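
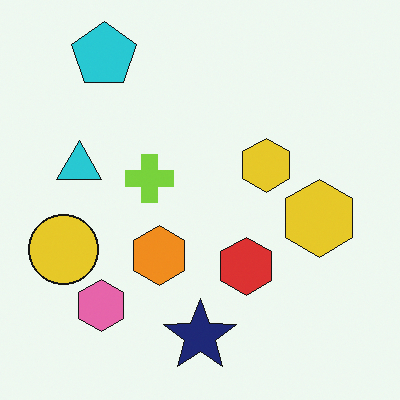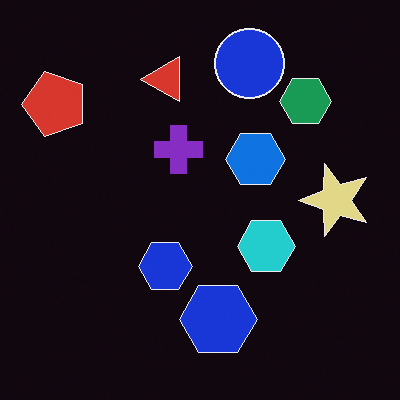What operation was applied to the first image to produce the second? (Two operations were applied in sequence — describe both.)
It was transposed (reflected across the top-left ↔ bottom-right diagonal), then color-inverted (negative).

Shapes have swapped their row and column positions — what was in the top-right is now in the bottom-left — a diagonal reflection. The light background has become dark and every shape's color is its complement — a photographic negative.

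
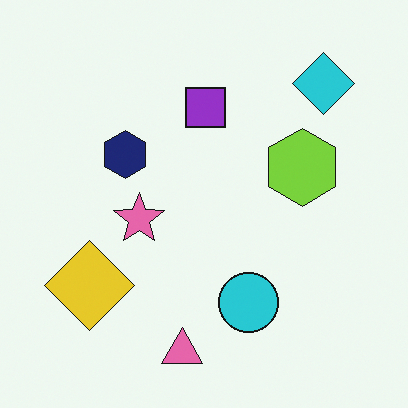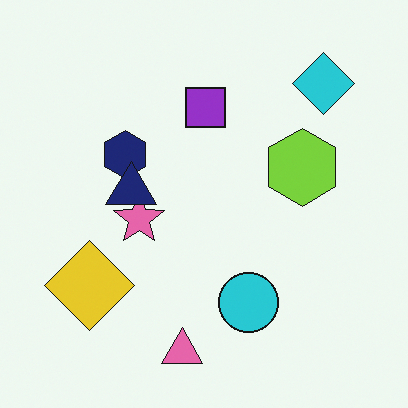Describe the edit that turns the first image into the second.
The image was overlaid with an additional navy triangle.

A navy triangle appears in the second image that is absent from the first.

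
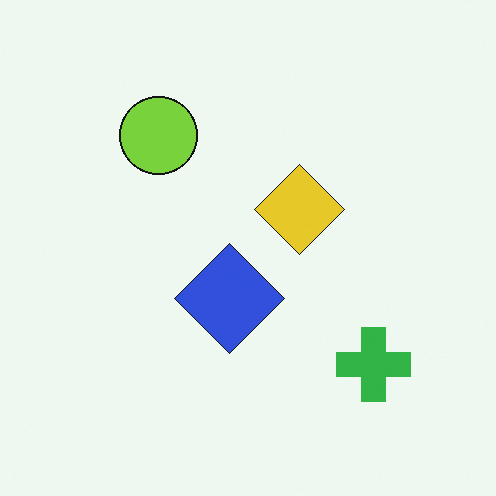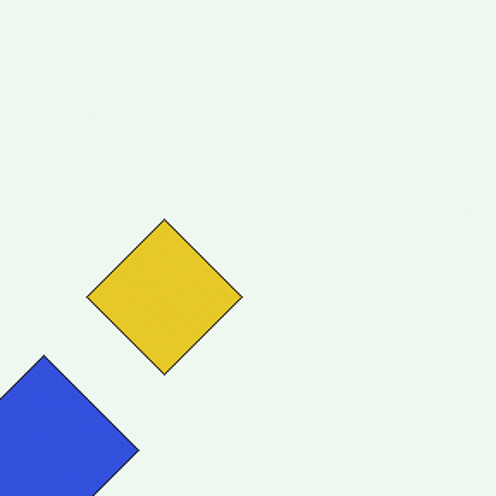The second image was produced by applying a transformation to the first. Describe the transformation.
It was cropped to a noticeably smaller region and rescaled.

The visible shapes are larger and the field of view is narrower; shapes near the original edges may be partly or wholly outside the frame — a crop-and-rescale.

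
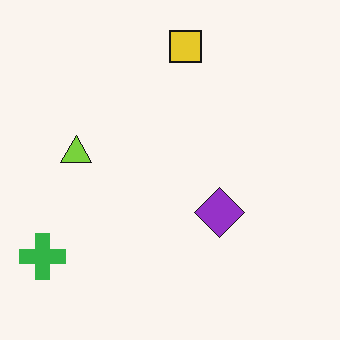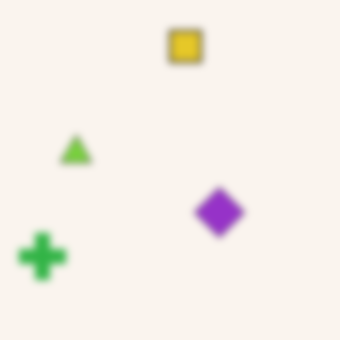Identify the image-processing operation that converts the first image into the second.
The image was noticeably gaussian-blurred.

Shape edges and outlines are uniformly softened across the whole image.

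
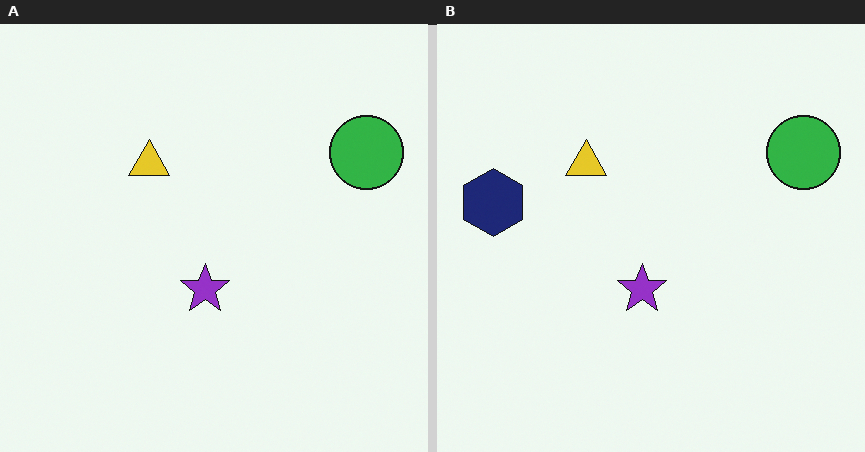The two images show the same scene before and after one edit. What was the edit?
This is the original image overlaid with an additional navy hexagon.

A navy hexagon appears in the right (B) image that is absent from the left (A).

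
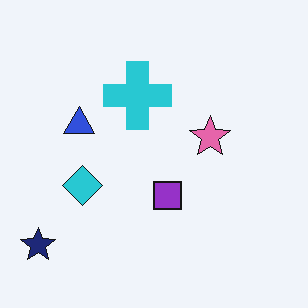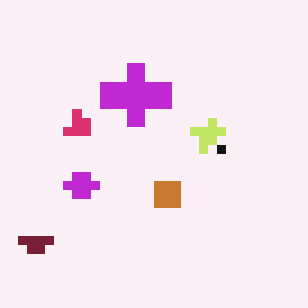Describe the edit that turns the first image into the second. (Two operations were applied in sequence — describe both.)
It was heavily pixelated into large blocks, then hue-shifted noticeably.

Shapes are reduced to large square blocks; fine edges and outlines are lost — a downscale-then-upscale (mosaic) effect. Every shape's color has rotated by the same amount around the hue wheel — a uniform hue shift.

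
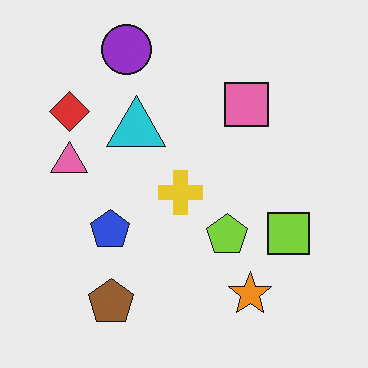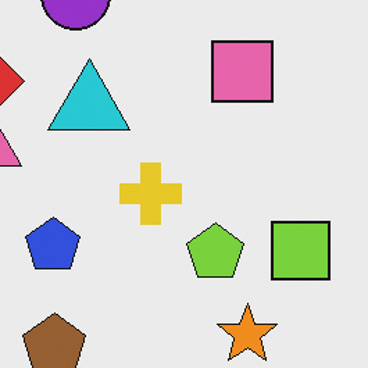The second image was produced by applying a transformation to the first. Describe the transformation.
The image was cropped to a modestly smaller region and rescaled.

The visible shapes are larger and the field of view is narrower; shapes near the original edges may be partly or wholly outside the frame — a crop-and-rescale.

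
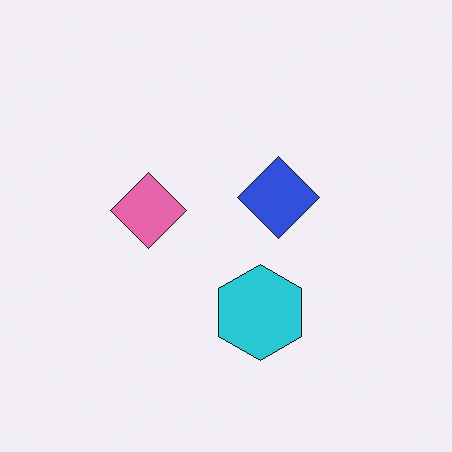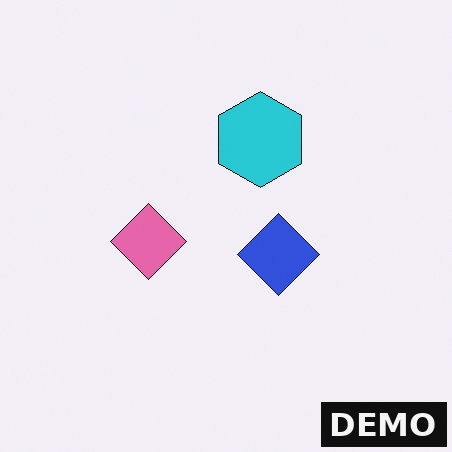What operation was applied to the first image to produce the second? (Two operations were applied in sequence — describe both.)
The second image is the first flipped vertically (top ↔ bottom), then watermarked with the text "DEMO" in the lower-right corner.

The cyan hexagon is in the bottom of the first image and the top of the second — shapes on opposite sides of the horizontal midline have swapped in a mirror flip. A dark label reading "DEMO" appears in the lower-right corner.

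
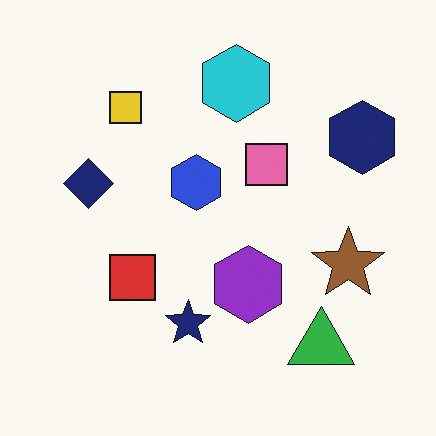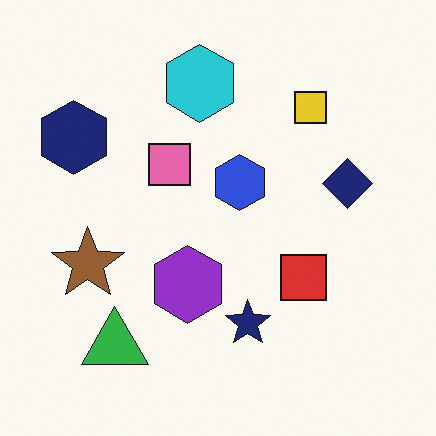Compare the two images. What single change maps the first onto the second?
The image was flipped horizontally (left ↔ right).

The navy hexagon is in the top-right of the first image and the top-left of the second — shapes on opposite sides of the vertical midline have swapped in a mirror flip.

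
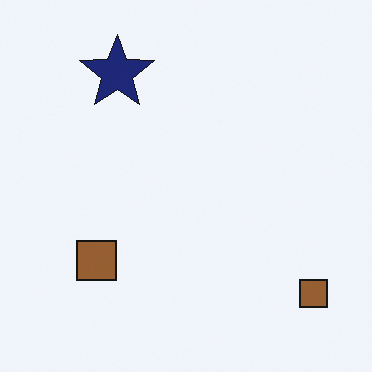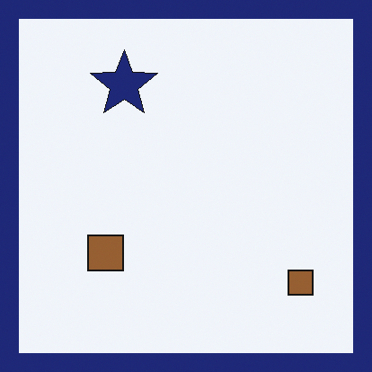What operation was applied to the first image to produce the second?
It was framed with a navy border.

A solid navy frame runs around the edge of the second image, with the content slightly shrunk inside it.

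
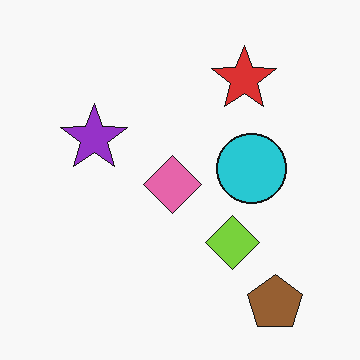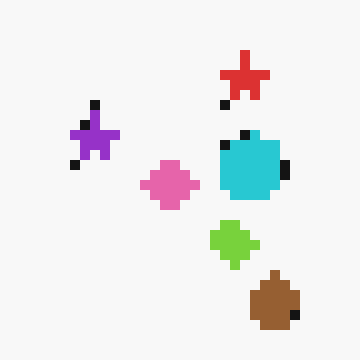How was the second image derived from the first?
The transformation is: heavily pixelated into large blocks.

Shapes are reduced to large square blocks; fine edges and outlines are lost — a downscale-then-upscale (mosaic) effect.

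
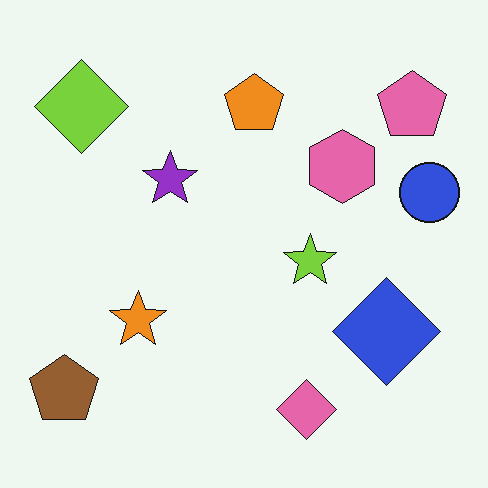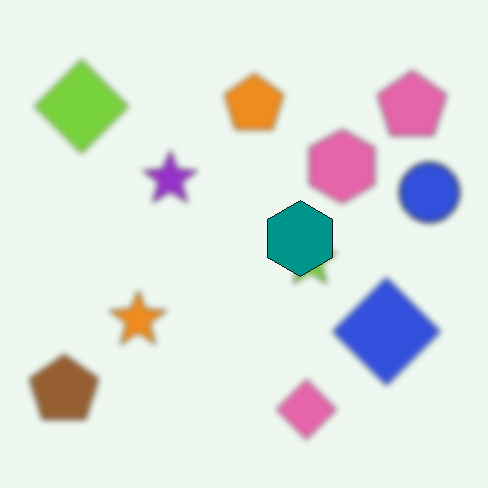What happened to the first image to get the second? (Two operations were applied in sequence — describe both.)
The transformation is: noticeably gaussian-blurred, then overlaid with an additional teal hexagon.

Shape edges and outlines are uniformly softened across the whole image. A teal hexagon appears in the second image that is absent from the first.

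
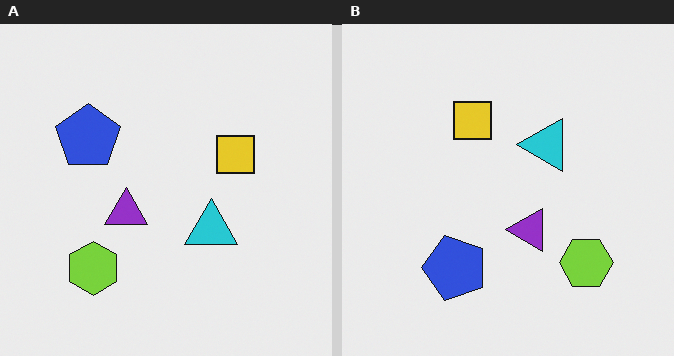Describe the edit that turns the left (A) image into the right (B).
The transformation is: rotated 90° counter-clockwise.

The lime hexagon sits in the bottom-left of the left (A) image and the bottom-right of the right (B) — consistent with a whole-image 90° counter-clockwise rotation.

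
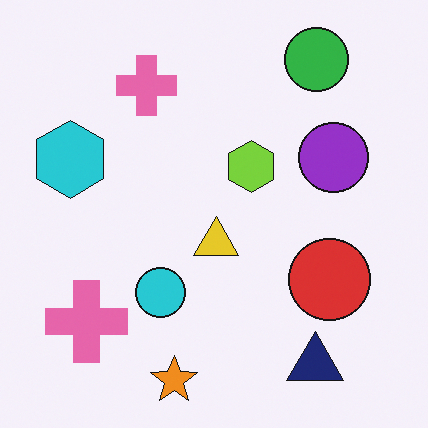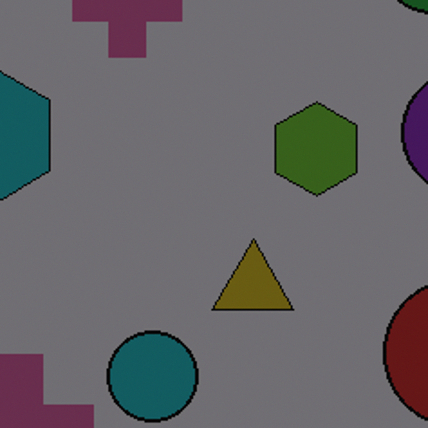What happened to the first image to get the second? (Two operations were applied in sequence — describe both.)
Cropped tightly and scaled back up, then noticeably darkened.

The visible shapes are larger and the field of view is narrower; shapes near the original edges may be partly or wholly outside the frame — a crop-and-rescale. Every pixel — background and shapes alike — is uniformly darkened.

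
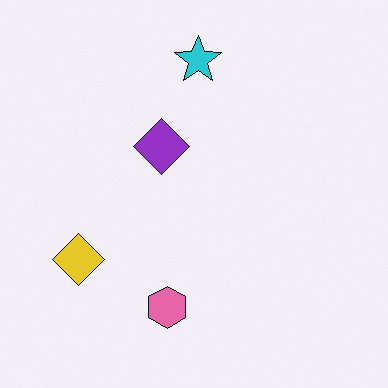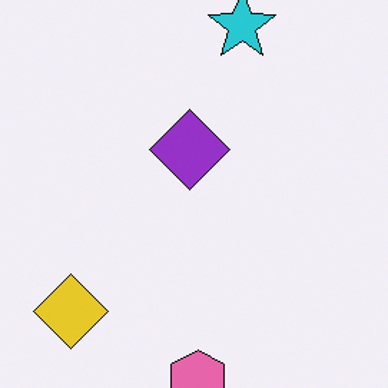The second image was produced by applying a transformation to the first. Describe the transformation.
It was cropped to a modestly smaller region and rescaled.

The visible shapes are larger and the field of view is narrower; shapes near the original edges may be partly or wholly outside the frame — a crop-and-rescale.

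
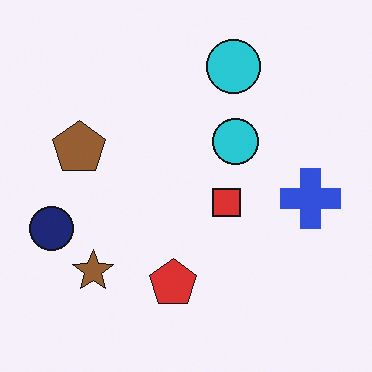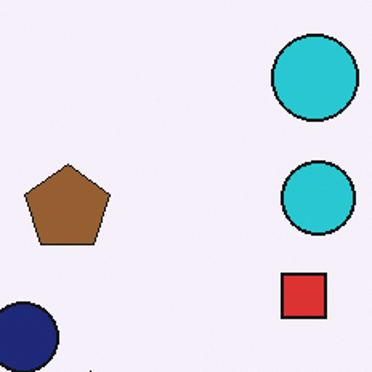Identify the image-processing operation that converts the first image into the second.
It was cropped to a modestly smaller region and rescaled.

The visible shapes are larger and the field of view is narrower; shapes near the original edges may be partly or wholly outside the frame — a crop-and-rescale.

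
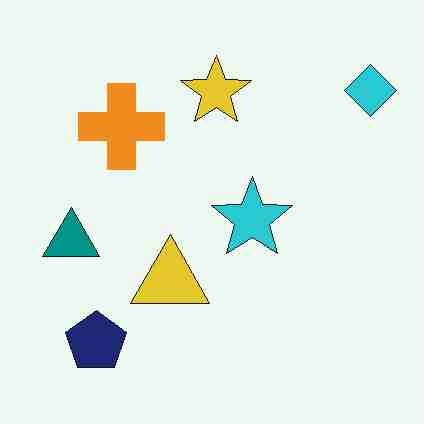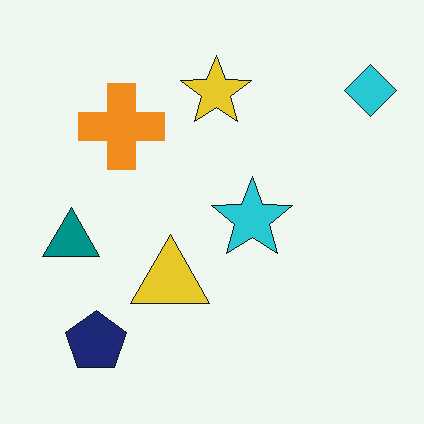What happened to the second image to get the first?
This is the original image heavily JPEG-compressed with obvious blocking artifacts.

Blocky 8×8 compression artifacts appear around shape edges and the flat background shows ringing — characteristic JPEG degradation.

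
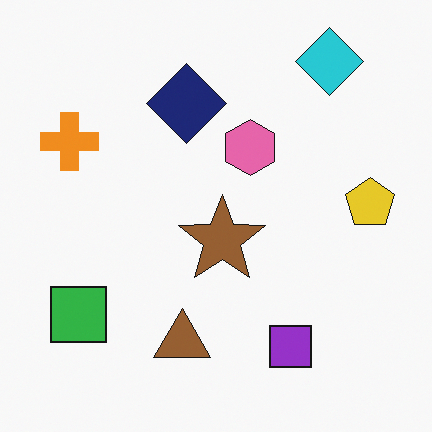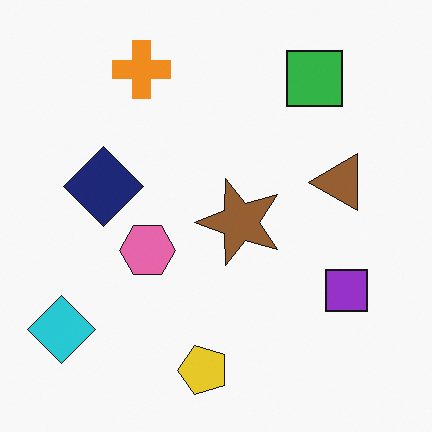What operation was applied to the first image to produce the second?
The second image is the first transposed (reflected across the top-left ↔ bottom-right diagonal).

Shapes have swapped their row and column positions — what was in the top-right is now in the bottom-left — a diagonal reflection.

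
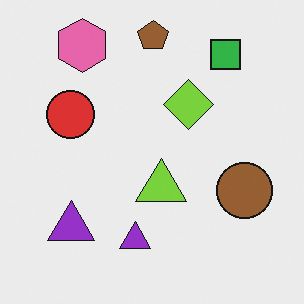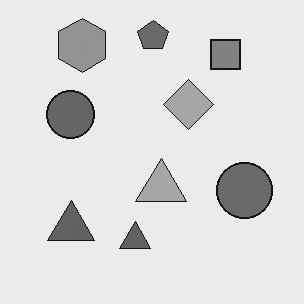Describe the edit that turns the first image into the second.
This is the original image converted to grayscale.

All color is removed — every shape is now a shade of grey.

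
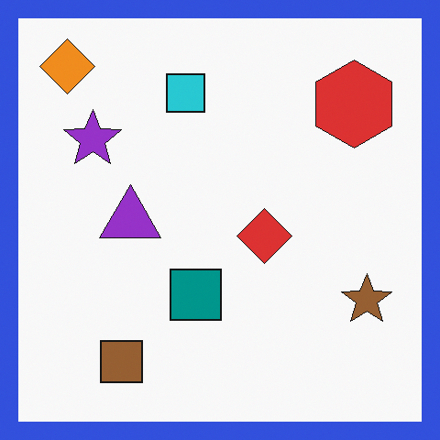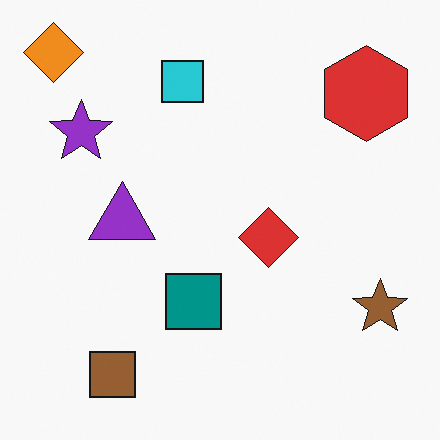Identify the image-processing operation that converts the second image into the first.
The transformation is: framed with a blue border.

A solid blue frame runs around the edge of the first image, with the content slightly shrunk inside it.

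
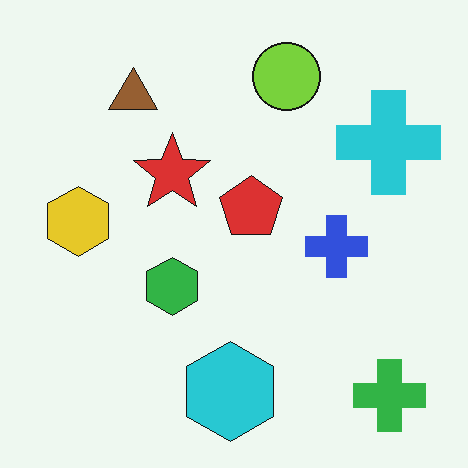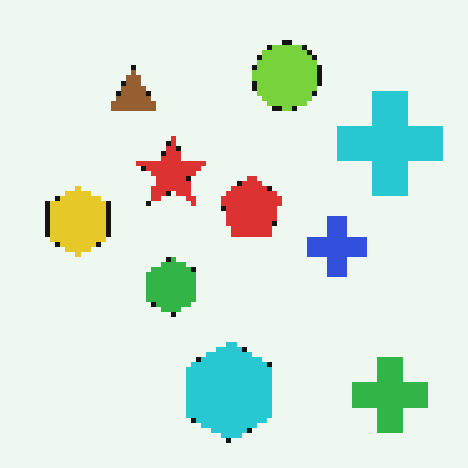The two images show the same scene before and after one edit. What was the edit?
The image was mildly pixelated.

Shapes are reduced to large square blocks; fine edges and outlines are lost — a downscale-then-upscale (mosaic) effect.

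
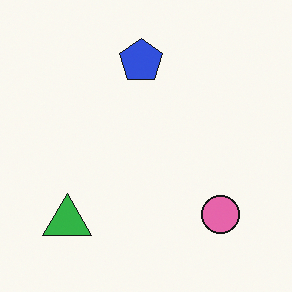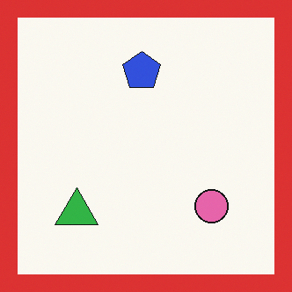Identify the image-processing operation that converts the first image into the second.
The image was framed with a red border.

A solid red frame runs around the edge of the second image, with the content slightly shrunk inside it.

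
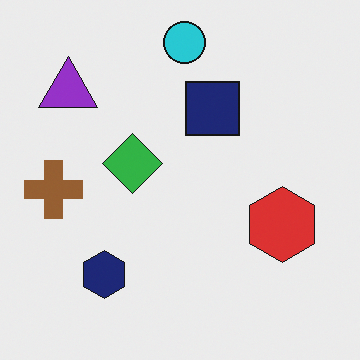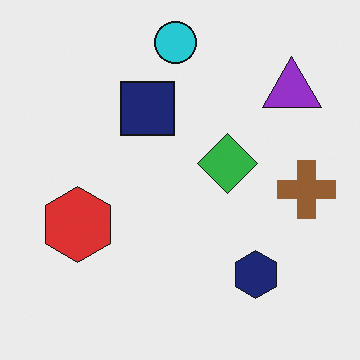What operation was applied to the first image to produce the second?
This is the original image flipped horizontally (left ↔ right).

The brown cross is in the left of the first image and the right of the second — shapes on opposite sides of the vertical midline have swapped in a mirror flip.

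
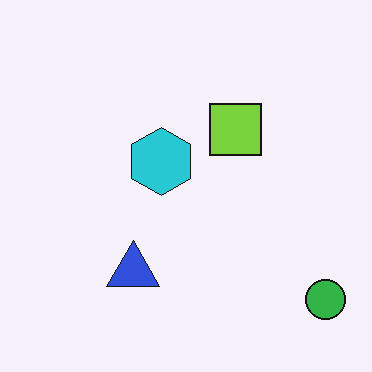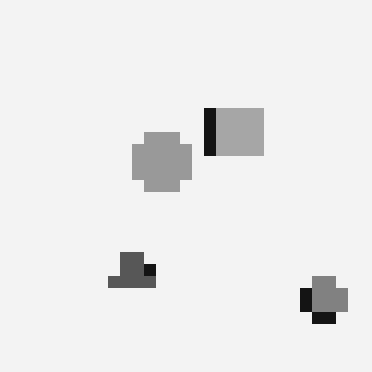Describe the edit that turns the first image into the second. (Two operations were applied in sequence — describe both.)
It was heavily pixelated into large blocks, then converted to grayscale.

Shapes are reduced to large square blocks; fine edges and outlines are lost — a downscale-then-upscale (mosaic) effect. All color is removed — every shape is now a shade of grey.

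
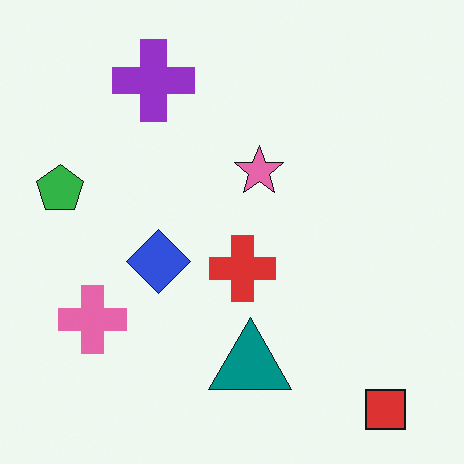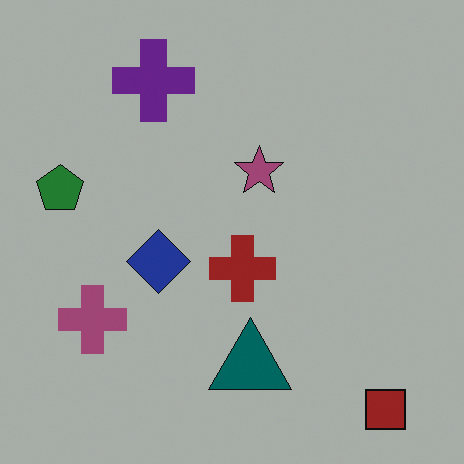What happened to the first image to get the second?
It was substantially darkened.

Every pixel — background and shapes alike — is uniformly darkened.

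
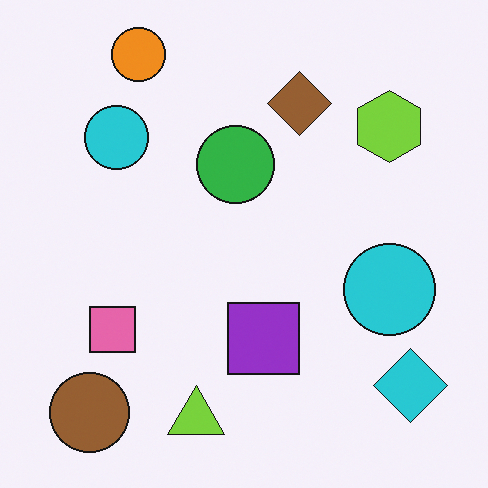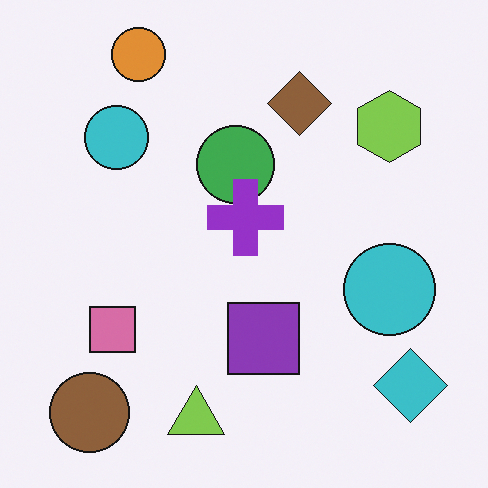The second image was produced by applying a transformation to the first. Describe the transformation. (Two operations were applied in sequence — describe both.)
It was slightly desaturated, then overlaid with an additional purple cross.

All colors are more muted and greyish — a global saturation change. A purple cross appears in the second image that is absent from the first.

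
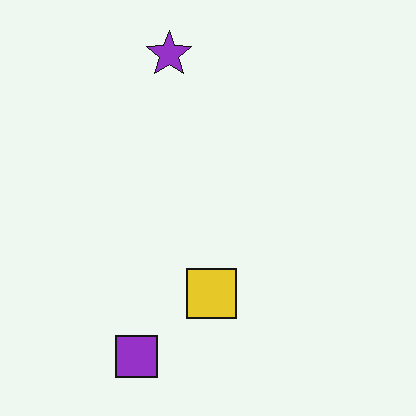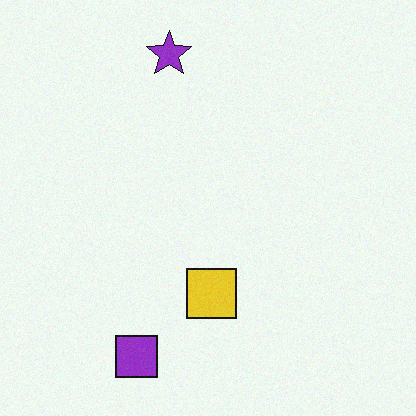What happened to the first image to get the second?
Degraded with light additive noise.

Random speckle covers the whole image, including the flat background.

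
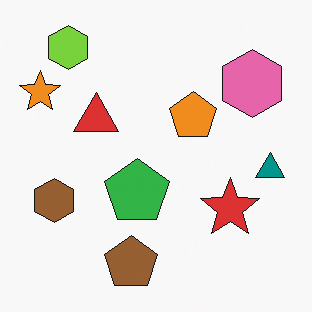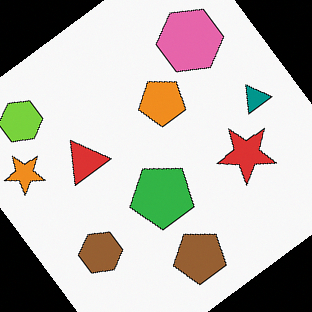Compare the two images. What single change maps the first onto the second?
The image was rotated counter-clockwise by a large amount — several tens of degrees.

Every shape is tilted by the same angle and the image corners show triangular fill wedges — a whole-image rotation by a non-right angle.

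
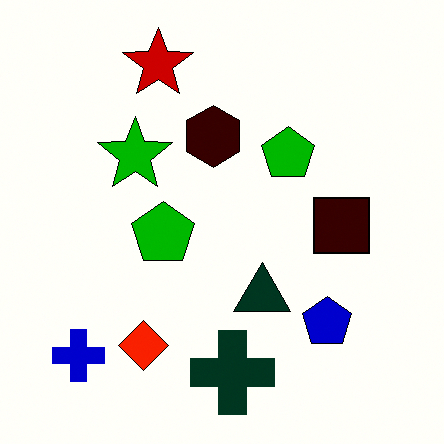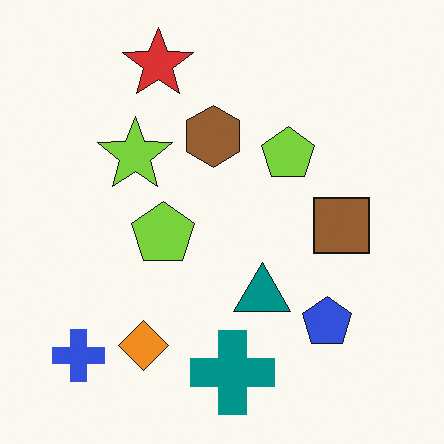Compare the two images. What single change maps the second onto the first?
The first image is the second given much higher contrast.

Tones are pushed away from mid-grey across the whole image — a global contrast change.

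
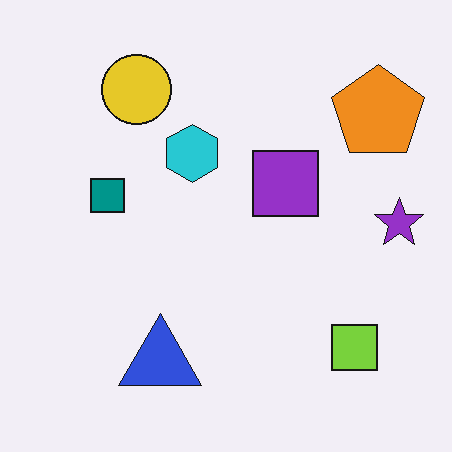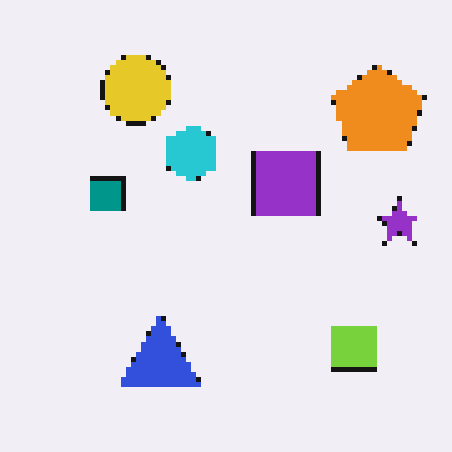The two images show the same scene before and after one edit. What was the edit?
This is the original image lightly pixelated (a mild mosaic effect).

Shapes are reduced to large square blocks; fine edges and outlines are lost — a downscale-then-upscale (mosaic) effect.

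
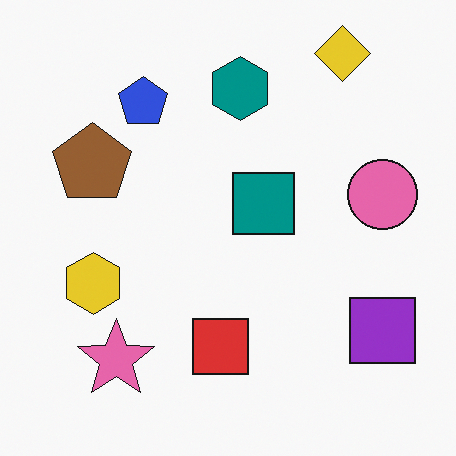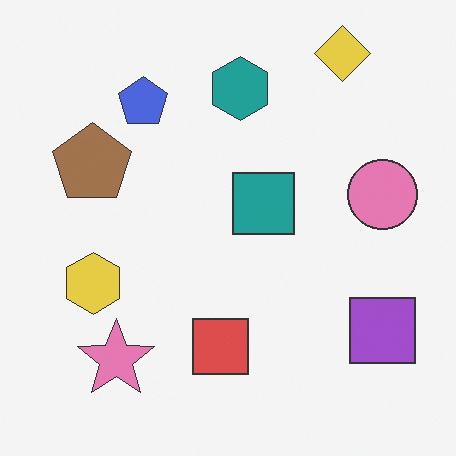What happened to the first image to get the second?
The transformation is: given slightly reduced contrast.

Tones are pushed toward mid-grey across the whole image — a global contrast change.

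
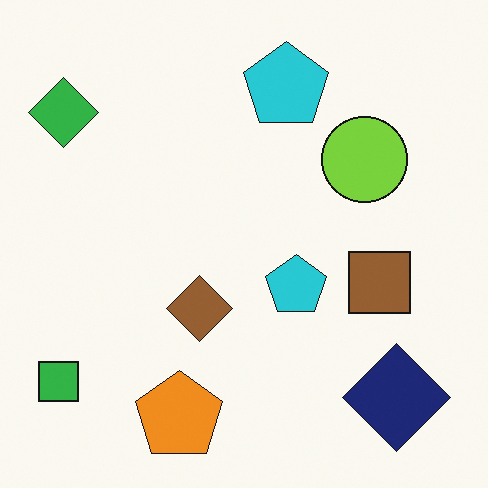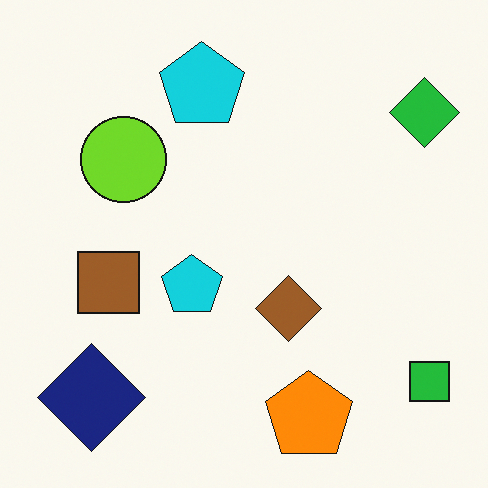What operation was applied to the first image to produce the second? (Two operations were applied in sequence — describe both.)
The second image is the first flipped horizontally (left ↔ right), then slightly oversaturated.

The green square is in the bottom-left of the first image and the bottom-right of the second — shapes on opposite sides of the vertical midline have swapped in a mirror flip. All colors are more vivid — a global saturation change.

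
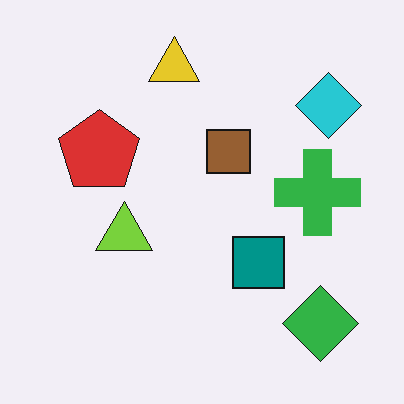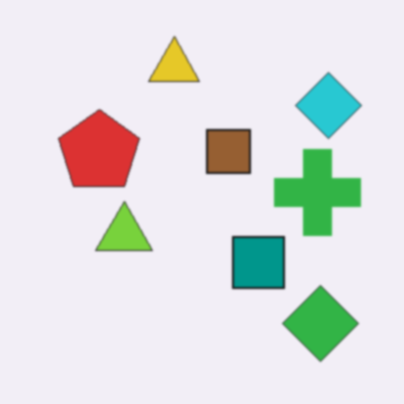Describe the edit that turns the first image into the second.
Lightly blurred.

Shape edges and outlines are uniformly softened across the whole image.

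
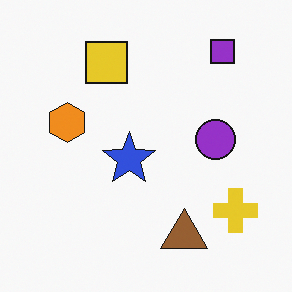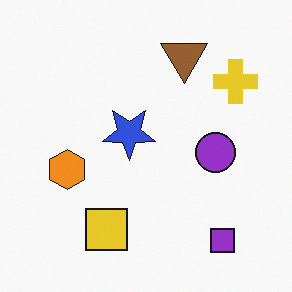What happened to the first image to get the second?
The second image is the first flipped vertically (top ↔ bottom).

The purple square is in the top-right of the first image and the bottom-right of the second — shapes on opposite sides of the horizontal midline have swapped in a mirror flip.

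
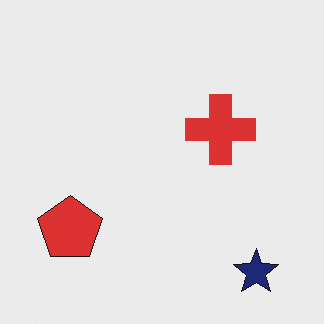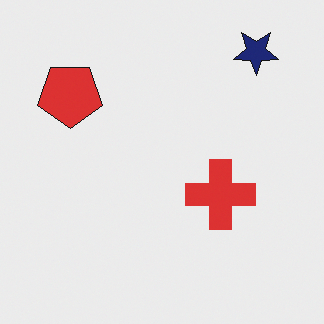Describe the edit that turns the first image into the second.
This is the original image flipped vertically (top ↔ bottom).

The navy star is in the bottom-right of the first image and the top-right of the second — shapes on opposite sides of the horizontal midline have swapped in a mirror flip.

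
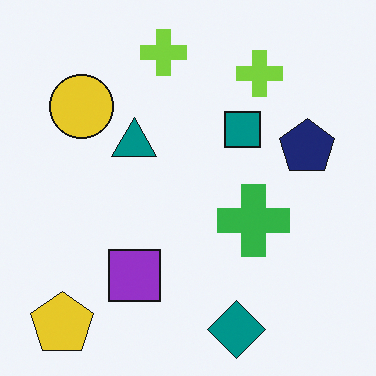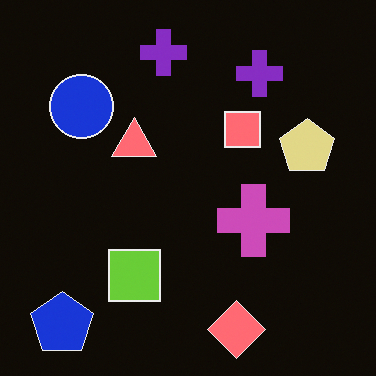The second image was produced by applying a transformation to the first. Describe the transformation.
This is the original image color-inverted (negative).

The light background has become dark and every shape's color is its complement — a photographic negative.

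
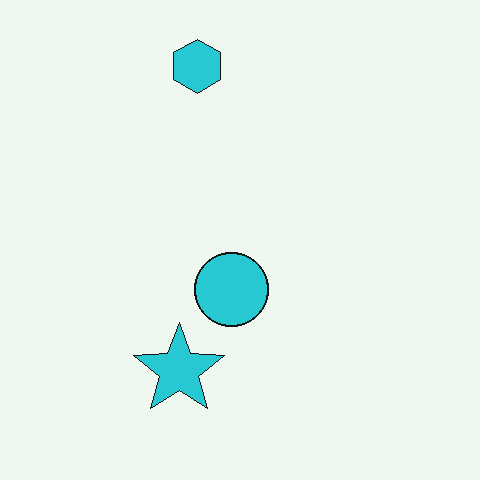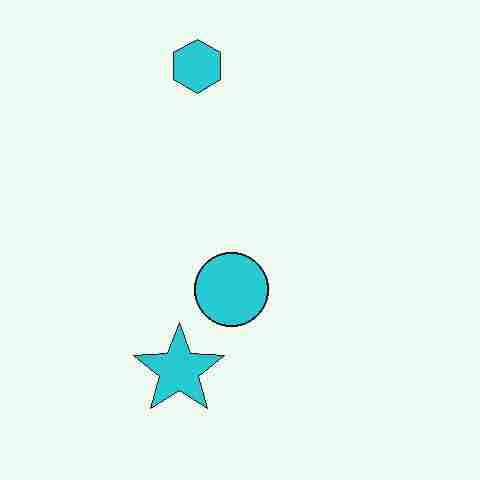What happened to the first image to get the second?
It was heavily JPEG-compressed with obvious blocking artifacts.

Blocky 8×8 compression artifacts appear around shape edges and the flat background shows ringing — characteristic JPEG degradation.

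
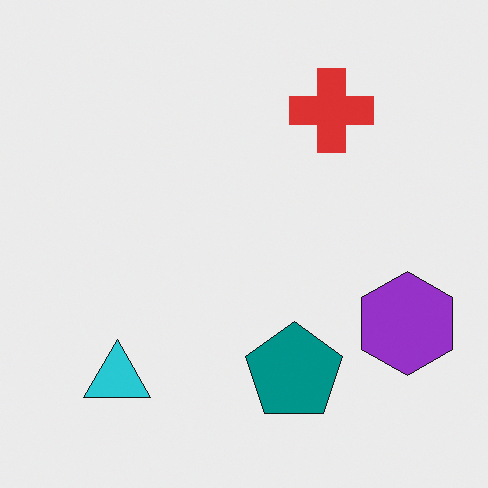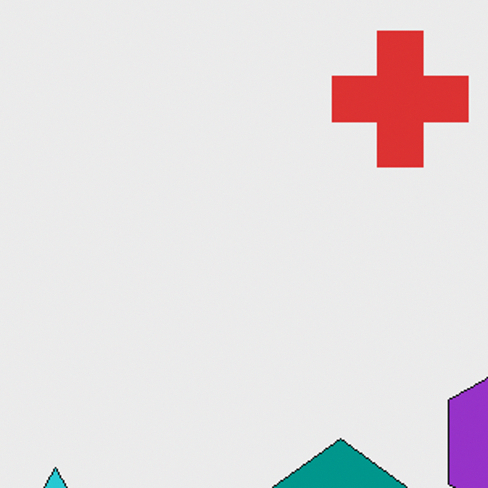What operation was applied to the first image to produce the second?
Cropped to a modestly smaller region and rescaled.

The visible shapes are larger and the field of view is narrower; shapes near the original edges may be partly or wholly outside the frame — a crop-and-rescale.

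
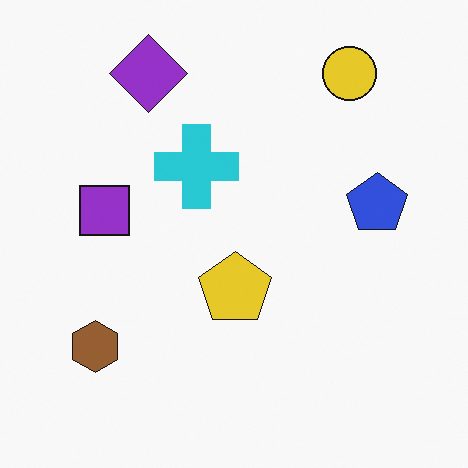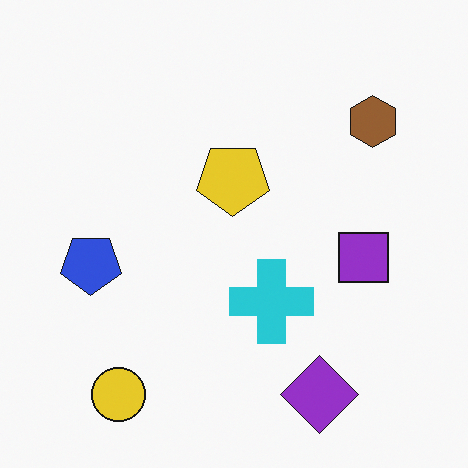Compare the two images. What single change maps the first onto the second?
This is the original image rotated 180°.

The yellow circle sits in the top-right of the first image and the bottom-left of the second — consistent with a whole-image 180° rotation.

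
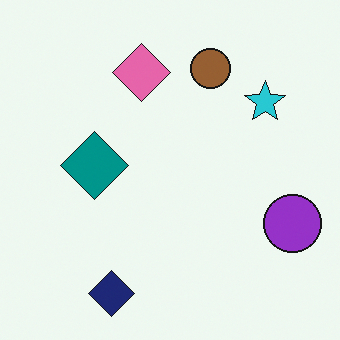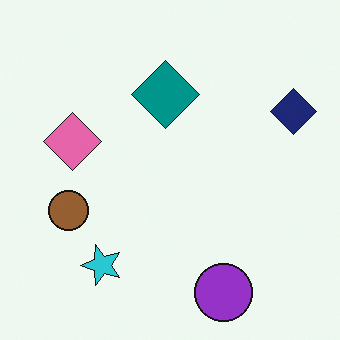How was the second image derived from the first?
It was transposed (reflected across the top-left ↔ bottom-right diagonal).

Shapes have swapped their row and column positions — what was in the top-right is now in the bottom-left — a diagonal reflection.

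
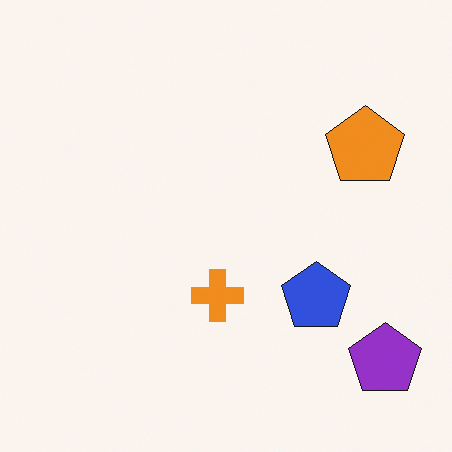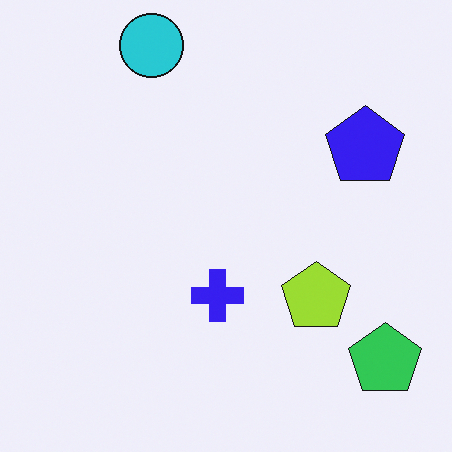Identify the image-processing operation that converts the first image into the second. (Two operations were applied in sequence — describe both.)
The second image is the first hue-shifted through roughly half the color wheel, then overlaid with an additional cyan circle.

Every shape's color has rotated by the same amount around the hue wheel — a uniform hue shift. A cyan circle appears in the second image that is absent from the first.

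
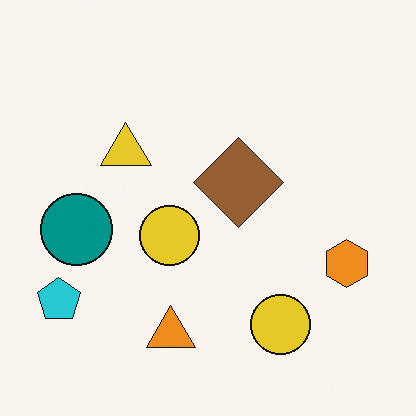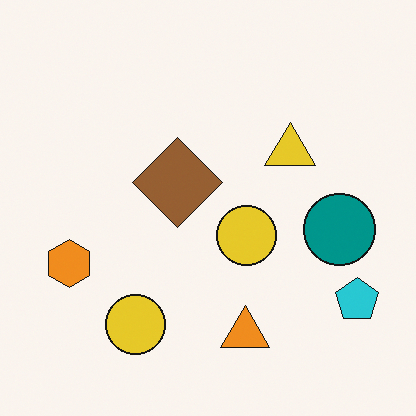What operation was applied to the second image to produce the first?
The image was flipped horizontally (left ↔ right).

The cyan pentagon is in the bottom-right of the second image and the bottom-left of the first — shapes on opposite sides of the vertical midline have swapped in a mirror flip.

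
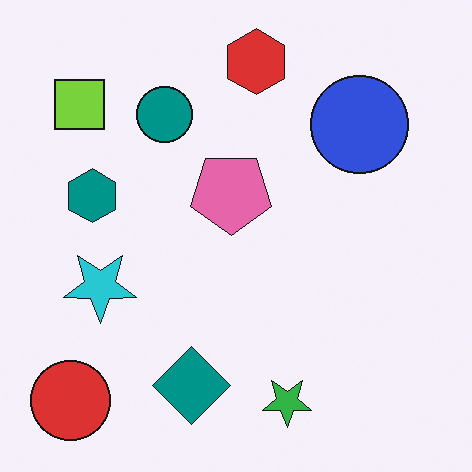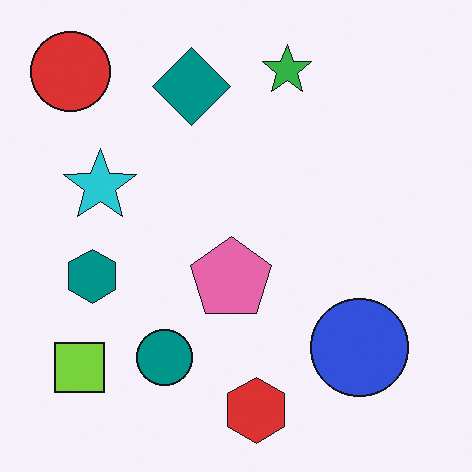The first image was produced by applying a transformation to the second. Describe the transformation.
The transformation is: flipped vertically (top ↔ bottom).

The red hexagon is in the bottom of the second image and the top of the first — shapes on opposite sides of the horizontal midline have swapped in a mirror flip.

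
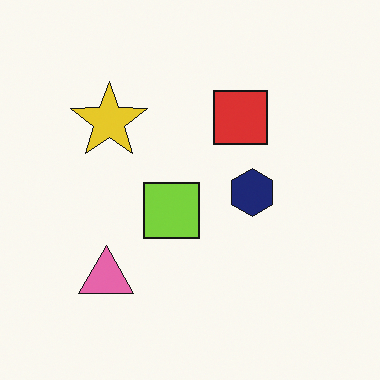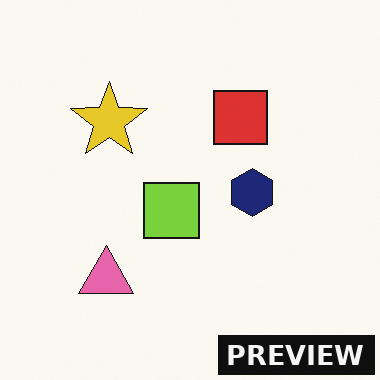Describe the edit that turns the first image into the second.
The image was watermarked with the text "PREVIEW" in the lower-right corner.

A dark label reading "PREVIEW" appears in the lower-right corner.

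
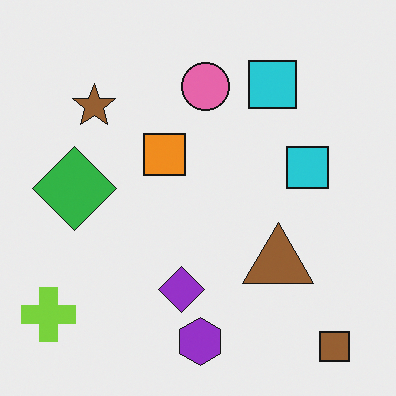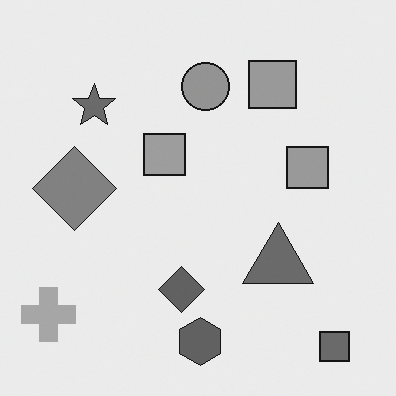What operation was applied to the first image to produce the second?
The image was converted to grayscale.

All color is removed — every shape is now a shade of grey.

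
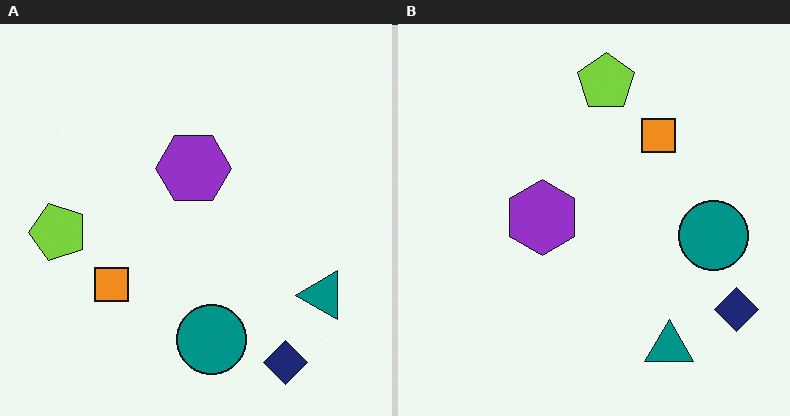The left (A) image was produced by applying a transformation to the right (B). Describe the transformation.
It was transposed (reflected across the top-left ↔ bottom-right diagonal).

Shapes have swapped their row and column positions — what was in the top-right is now in the bottom-left — a diagonal reflection.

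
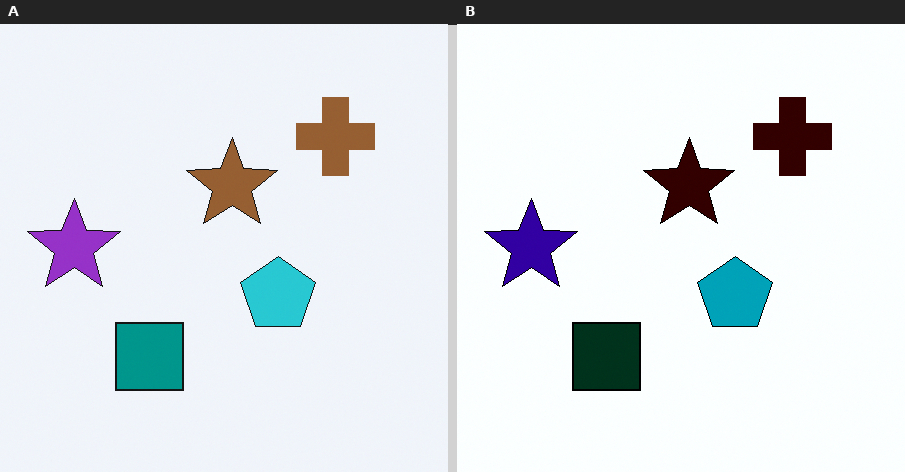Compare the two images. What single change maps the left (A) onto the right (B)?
It was given much higher contrast.

Tones are pushed away from mid-grey across the whole image — a global contrast change.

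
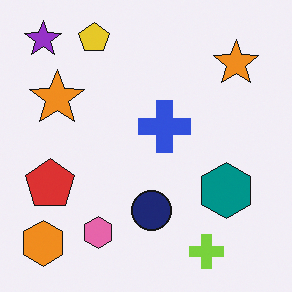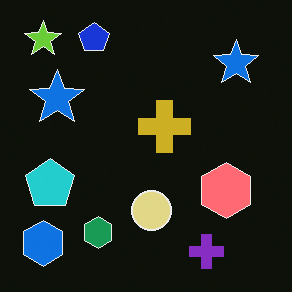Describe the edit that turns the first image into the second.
This is the original image color-inverted (negative).

The light background has become dark and every shape's color is its complement — a photographic negative.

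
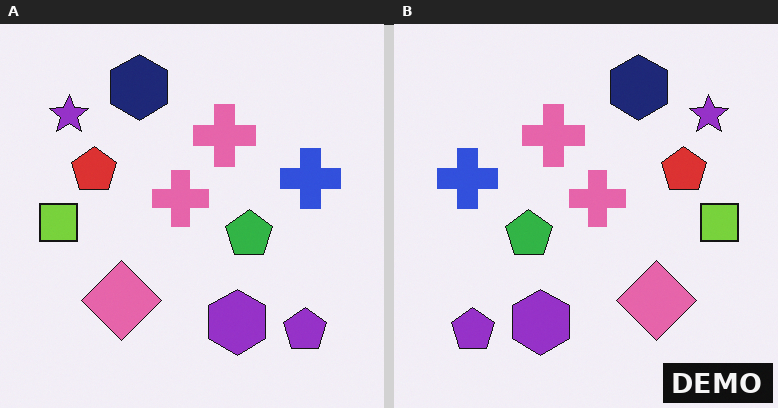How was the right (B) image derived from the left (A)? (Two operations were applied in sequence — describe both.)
This is the original image flipped horizontally (left ↔ right), then watermarked with the text "DEMO" in the lower-right corner.

The lime square is in the left of the left (A) image and the right of the right (B) — shapes on opposite sides of the vertical midline have swapped in a mirror flip. A dark label reading "DEMO" appears in the lower-right corner.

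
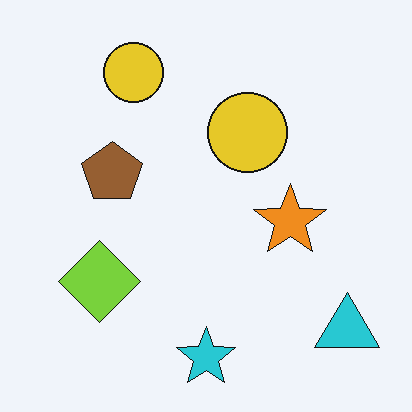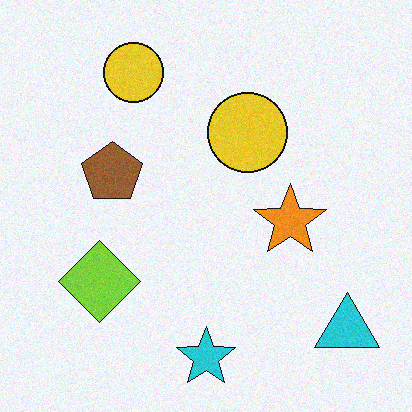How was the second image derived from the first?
The second image is the first degraded with light additive noise.

Random speckle covers the whole image, including the flat background.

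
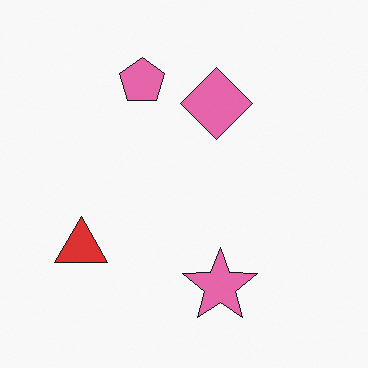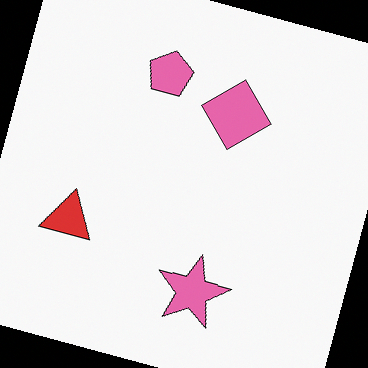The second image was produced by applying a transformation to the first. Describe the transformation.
The transformation is: rotated clockwise by a moderate amount.

Every shape is tilted by the same angle and the image corners show triangular fill wedges — a whole-image rotation by a non-right angle.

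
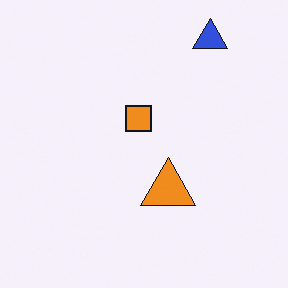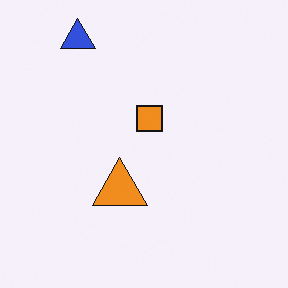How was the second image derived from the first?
The image was flipped horizontally (left ↔ right).

The blue triangle is in the top-right of the first image and the top-left of the second — shapes on opposite sides of the vertical midline have swapped in a mirror flip.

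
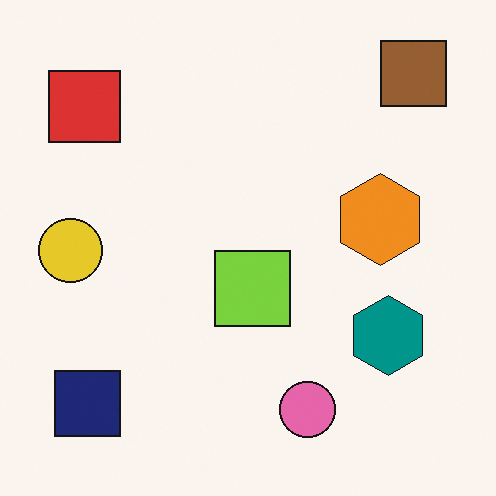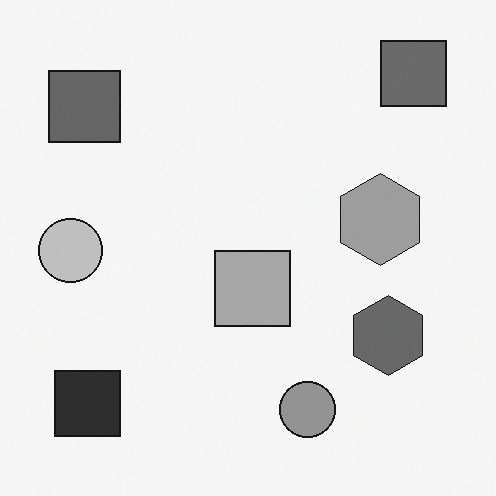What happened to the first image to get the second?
The transformation is: converted to grayscale.

All color is removed — every shape is now a shade of grey.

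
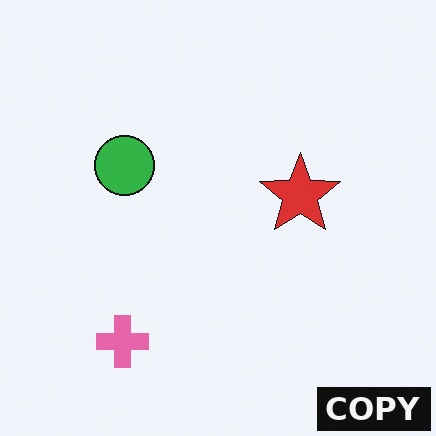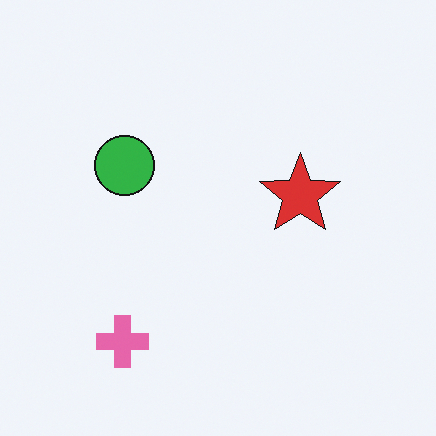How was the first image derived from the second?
This is the original image watermarked with the text "COPY" in the lower-right corner.

A dark label reading "COPY" appears in the lower-right corner.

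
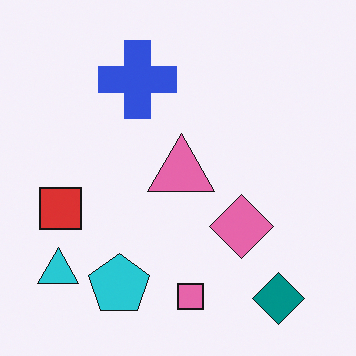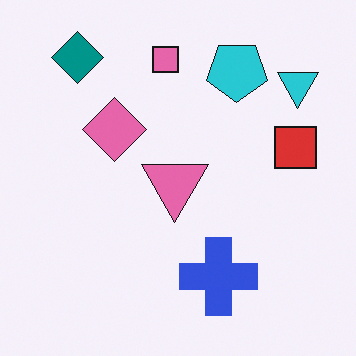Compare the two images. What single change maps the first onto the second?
This is the original image rotated 180°.

The teal diamond sits in the bottom-right of the first image and the top-left of the second — consistent with a whole-image 180° rotation.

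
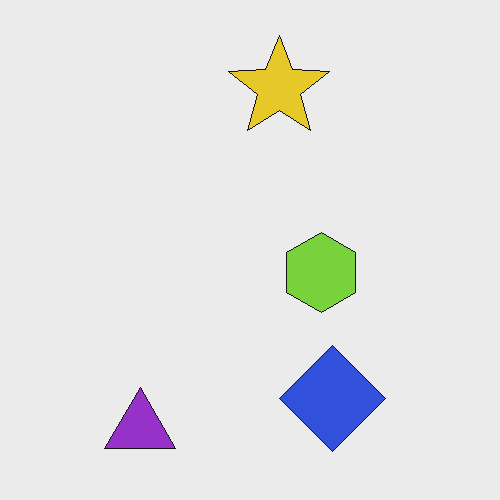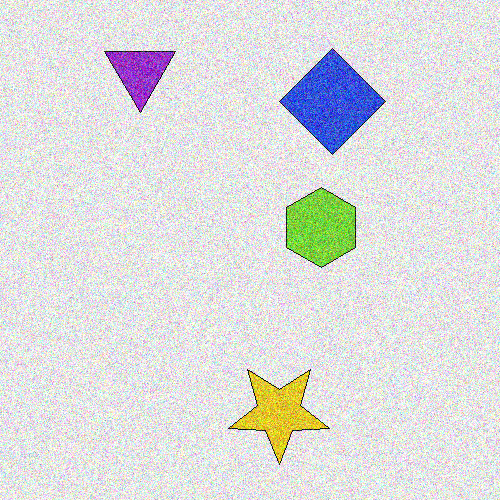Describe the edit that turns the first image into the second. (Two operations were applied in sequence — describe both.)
It was flipped vertically (top ↔ bottom), then degraded with a thick layer of grain.

The purple triangle is in the bottom-left of the first image and the top-left of the second — shapes on opposite sides of the horizontal midline have swapped in a mirror flip. Random speckle covers the whole image, including the flat background.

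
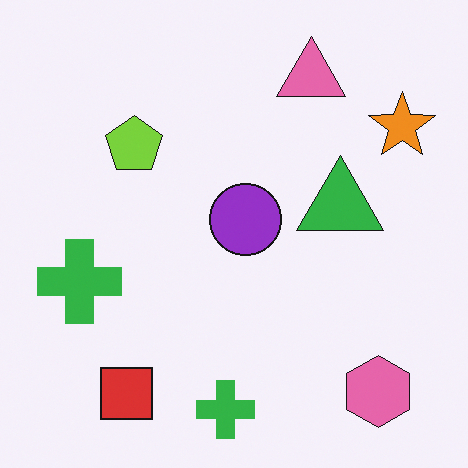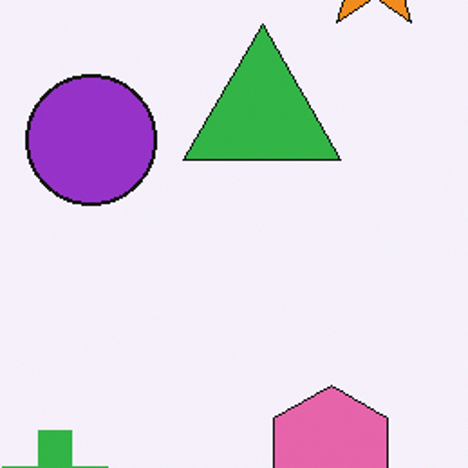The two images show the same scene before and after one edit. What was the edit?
The transformation is: cropped to a noticeably smaller region and rescaled.

The visible shapes are larger and the field of view is narrower; shapes near the original edges may be partly or wholly outside the frame — a crop-and-rescale.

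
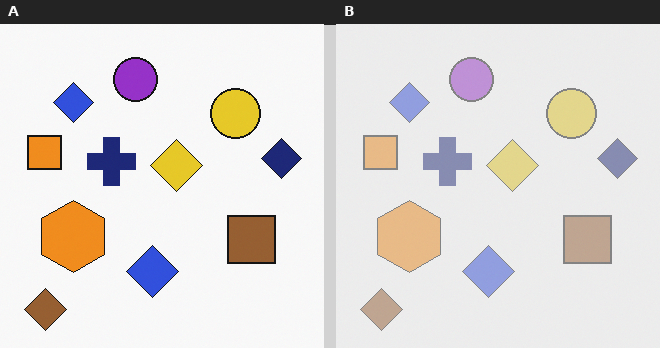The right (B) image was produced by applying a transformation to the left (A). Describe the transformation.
This is the original image washed out (contrast reduced).

Tones are pushed toward mid-grey across the whole image — a global contrast change.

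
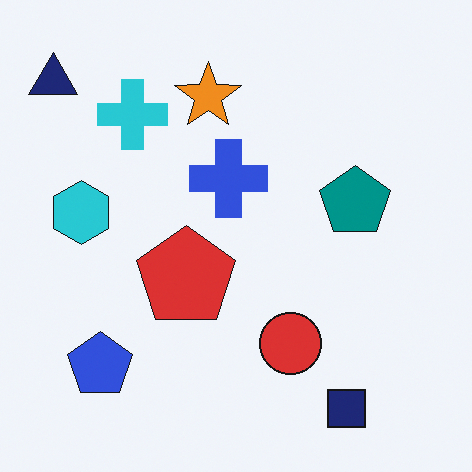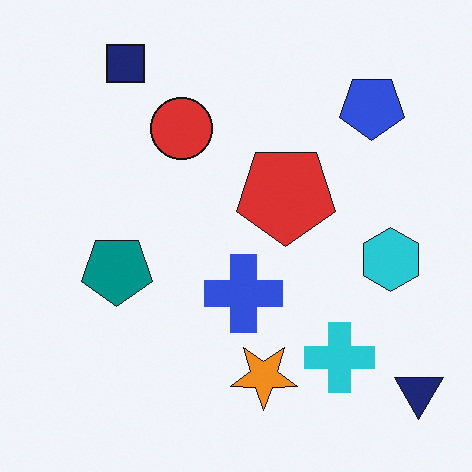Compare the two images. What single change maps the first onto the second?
Rotated 180°.

The navy triangle sits in the top-left of the first image and the bottom-right of the second — consistent with a whole-image 180° rotation.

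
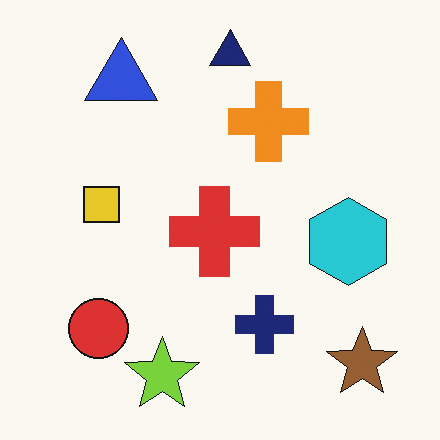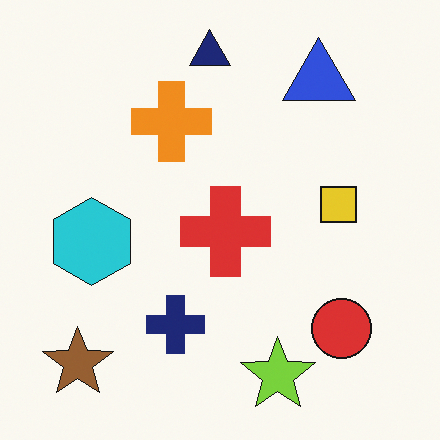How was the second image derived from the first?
This is the original image flipped horizontally (left ↔ right).

The brown star is in the bottom-right of the first image and the bottom-left of the second — shapes on opposite sides of the vertical midline have swapped in a mirror flip.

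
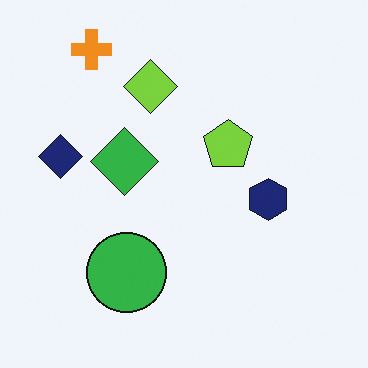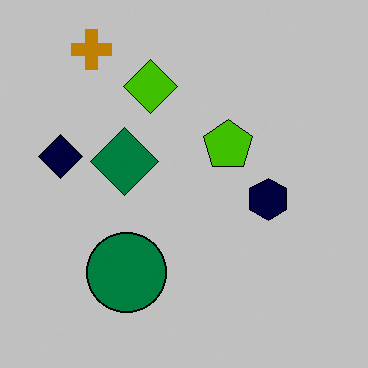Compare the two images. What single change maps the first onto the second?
The image was aggressively posterized.

Each flat color has snapped to a coarser quantized level — most visibly, the near-white background has dropped to a flat grey.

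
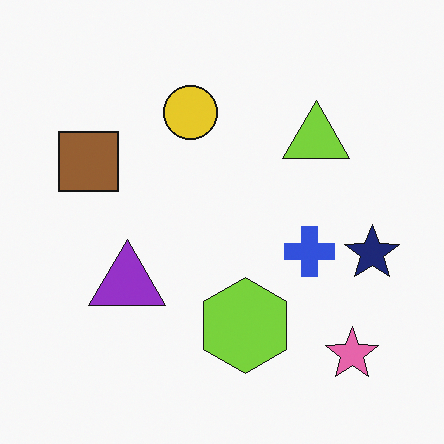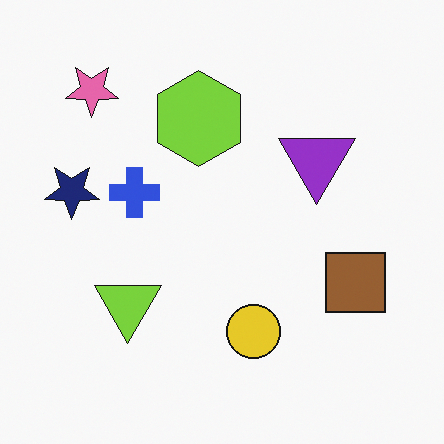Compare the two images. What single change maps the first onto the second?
Rotated 180°.

The pink star sits in the bottom-right of the first image and the top-left of the second — consistent with a whole-image 180° rotation.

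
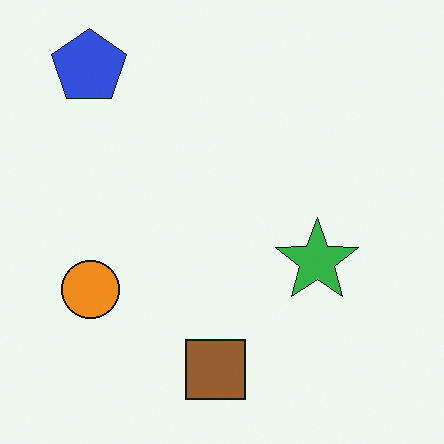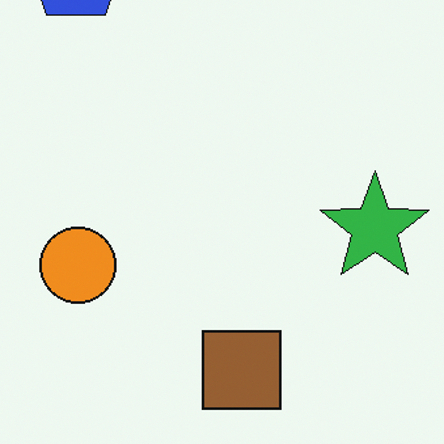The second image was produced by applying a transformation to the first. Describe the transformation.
This is the original image cropped to a modestly smaller region and rescaled.

The visible shapes are larger and the field of view is narrower; shapes near the original edges may be partly or wholly outside the frame — a crop-and-rescale.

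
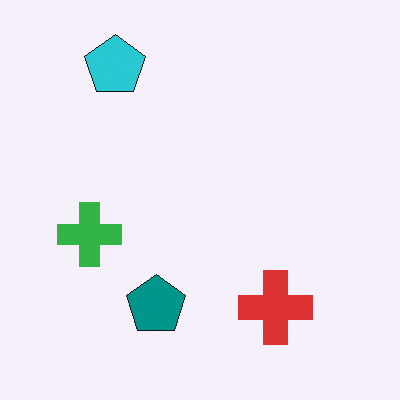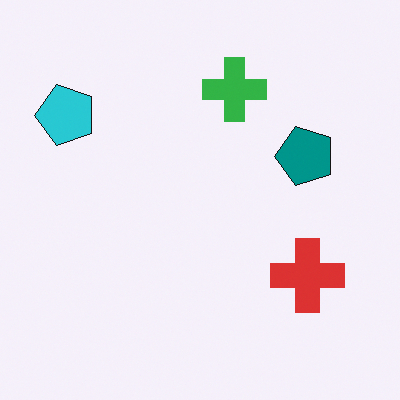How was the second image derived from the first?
Transposed (reflected across the top-left ↔ bottom-right diagonal).

Shapes have swapped their row and column positions — what was in the top-right is now in the bottom-left — a diagonal reflection.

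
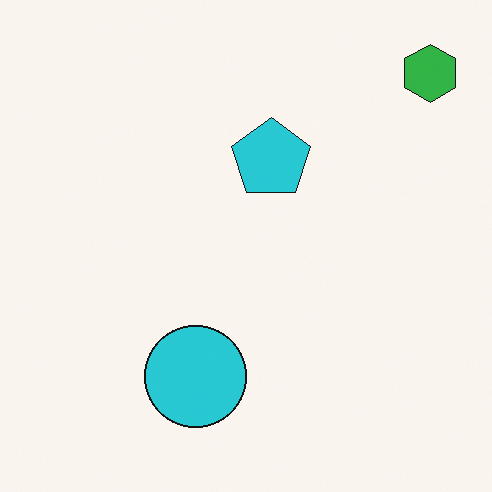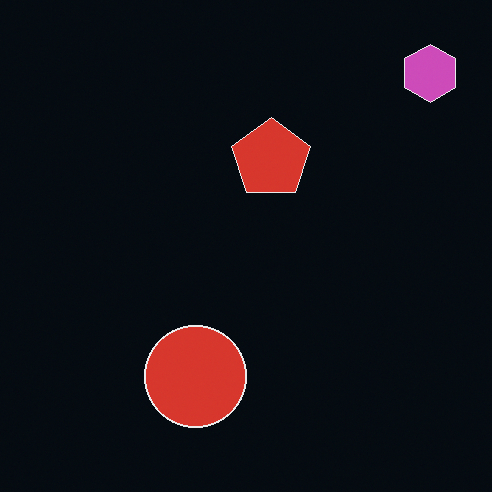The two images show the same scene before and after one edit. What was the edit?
This is the original image color-inverted (negative).

The light background has become dark and every shape's color is its complement — a photographic negative.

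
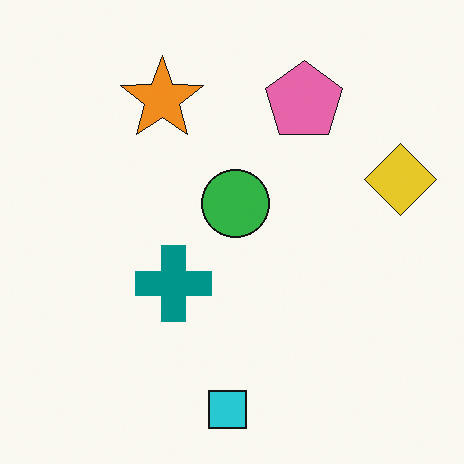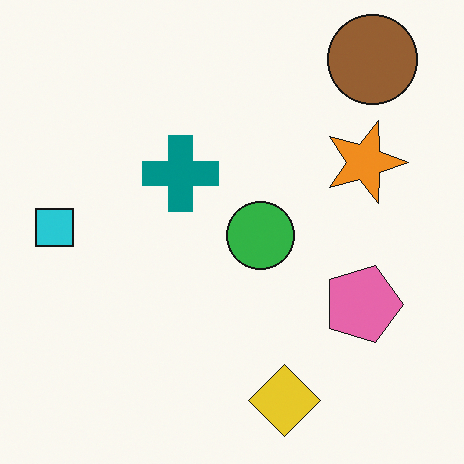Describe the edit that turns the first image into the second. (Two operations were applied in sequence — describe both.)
The transformation is: rotated 90° clockwise, then overlaid with an additional brown circle.

The cyan square sits in the bottom of the first image and the left of the second — consistent with a whole-image 90° clockwise rotation. A brown circle appears in the second image that is absent from the first.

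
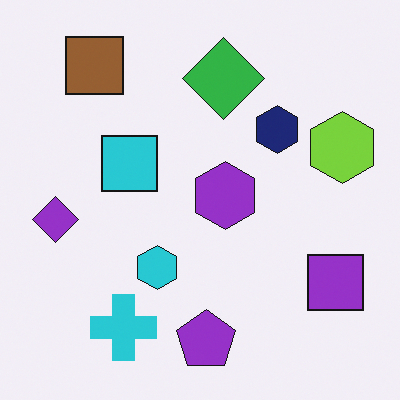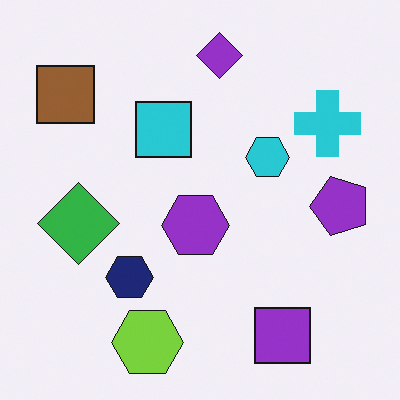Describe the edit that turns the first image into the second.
The image was transposed (reflected across the top-left ↔ bottom-right diagonal).

Shapes have swapped their row and column positions — what was in the top-right is now in the bottom-left — a diagonal reflection.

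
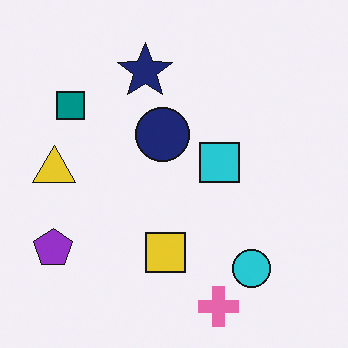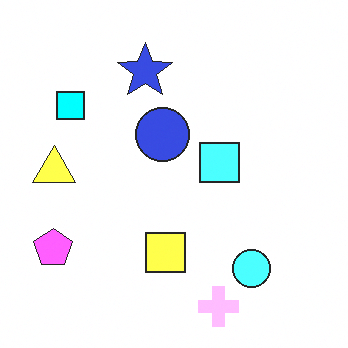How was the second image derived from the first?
It was substantially brightened.

Every pixel — background and shapes alike — is uniformly brightened.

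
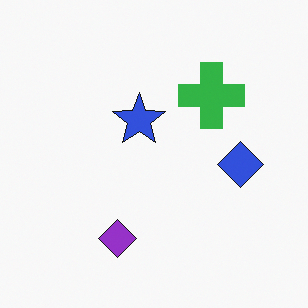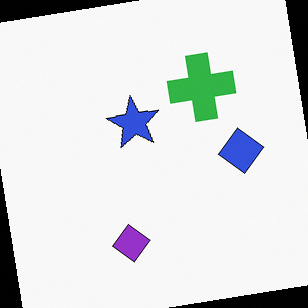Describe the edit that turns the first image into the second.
The second image is the first rotated counter-clockwise by a few degrees.

Every shape is tilted by the same angle and the image corners show triangular fill wedges — a whole-image rotation by a non-right angle.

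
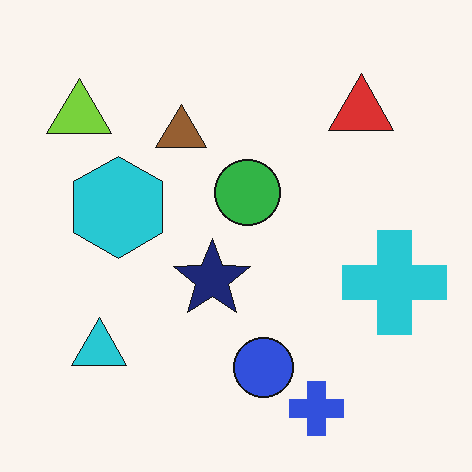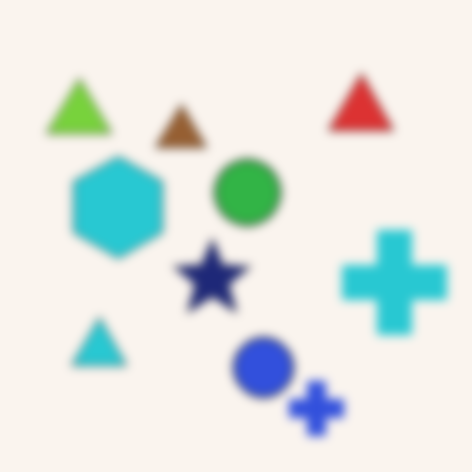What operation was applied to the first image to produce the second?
The image was strongly gaussian-blurred.

Shape edges and outlines are uniformly softened across the whole image.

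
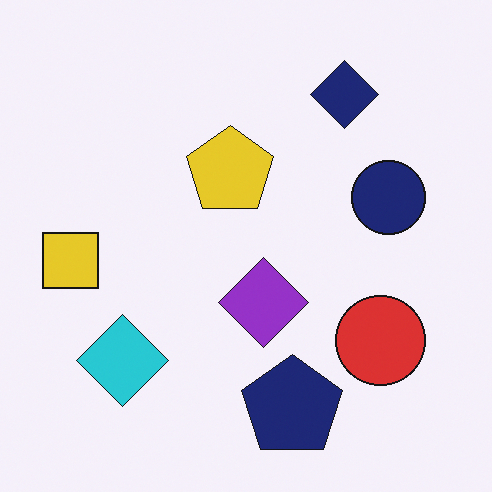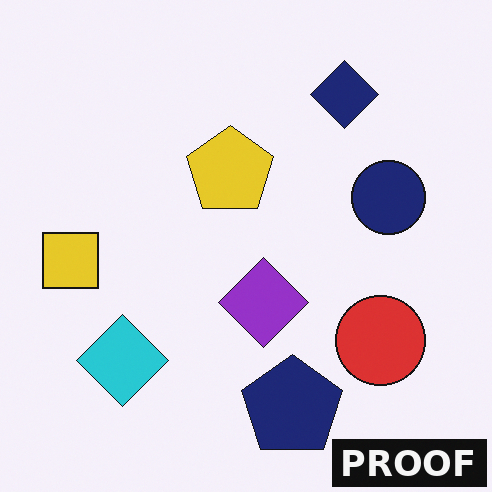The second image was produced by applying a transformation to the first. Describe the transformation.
The second image is the first watermarked with the text "PROOF" in the lower-right corner.

A dark label reading "PROOF" appears in the lower-right corner.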